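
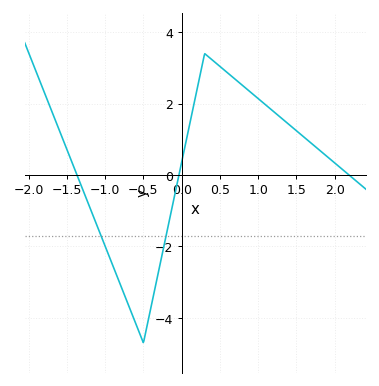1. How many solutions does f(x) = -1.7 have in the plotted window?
2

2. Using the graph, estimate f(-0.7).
-3.6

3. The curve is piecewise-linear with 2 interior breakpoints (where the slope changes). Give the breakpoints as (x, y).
(-0.5, -4.7); (0.3, 3.4)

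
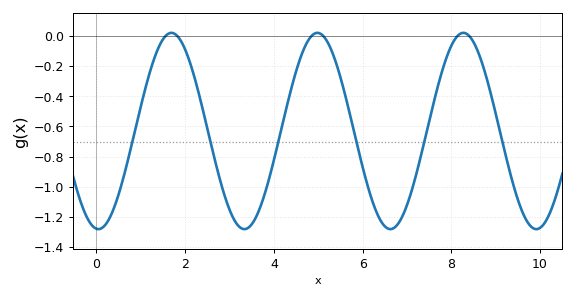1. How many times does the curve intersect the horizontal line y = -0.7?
6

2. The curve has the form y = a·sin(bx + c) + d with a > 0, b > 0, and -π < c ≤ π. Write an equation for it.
y = 0.65sin(1.9x - 1.7) - 0.63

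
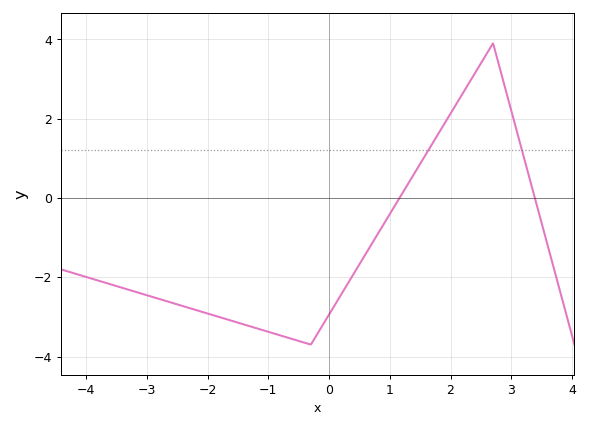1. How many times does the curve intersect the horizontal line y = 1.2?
2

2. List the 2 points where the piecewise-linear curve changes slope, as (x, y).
(-0.3, -3.7); (2.7, 3.9)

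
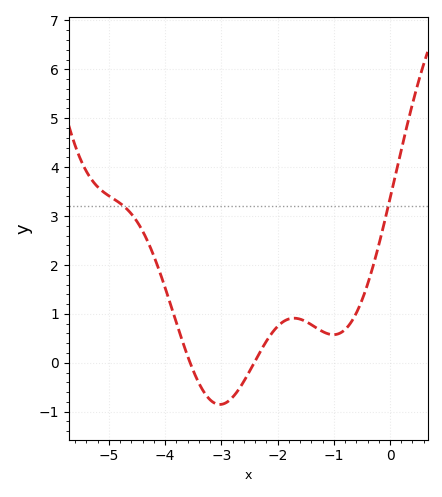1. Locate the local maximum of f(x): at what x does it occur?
-1.71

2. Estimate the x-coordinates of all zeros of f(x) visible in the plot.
-3.56, -2.42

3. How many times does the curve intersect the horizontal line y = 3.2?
2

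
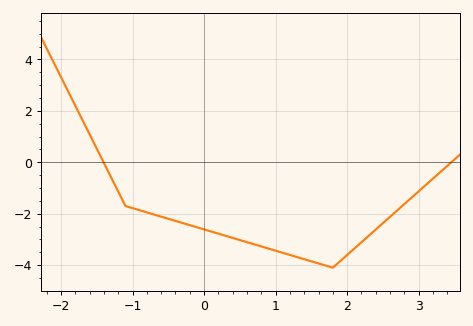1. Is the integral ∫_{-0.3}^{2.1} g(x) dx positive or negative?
negative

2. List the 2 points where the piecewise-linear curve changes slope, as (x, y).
(-1.1, -1.7); (1.8, -4.1)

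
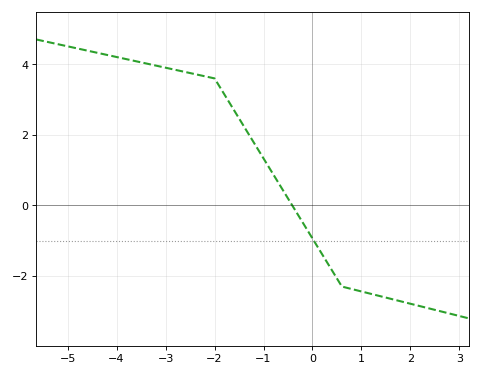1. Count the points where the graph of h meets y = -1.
1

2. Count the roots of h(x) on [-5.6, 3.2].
1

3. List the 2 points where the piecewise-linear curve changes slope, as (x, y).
(-2, 3.6); (0.6, -2.3)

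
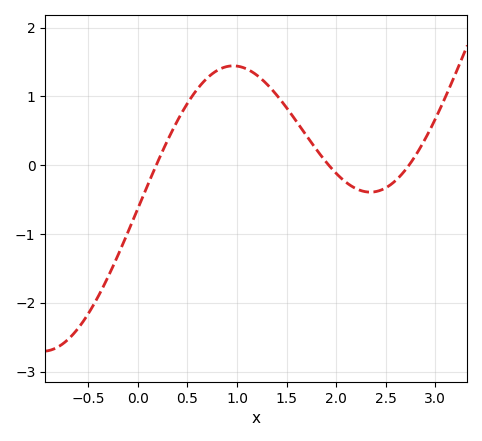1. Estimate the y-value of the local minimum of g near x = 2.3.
-0.4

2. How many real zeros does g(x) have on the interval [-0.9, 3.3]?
3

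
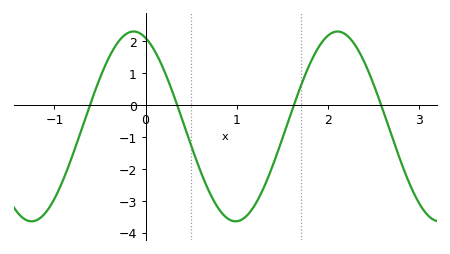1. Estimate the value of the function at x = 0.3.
0.358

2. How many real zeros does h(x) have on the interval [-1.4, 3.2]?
4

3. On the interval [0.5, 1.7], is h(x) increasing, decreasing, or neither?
neither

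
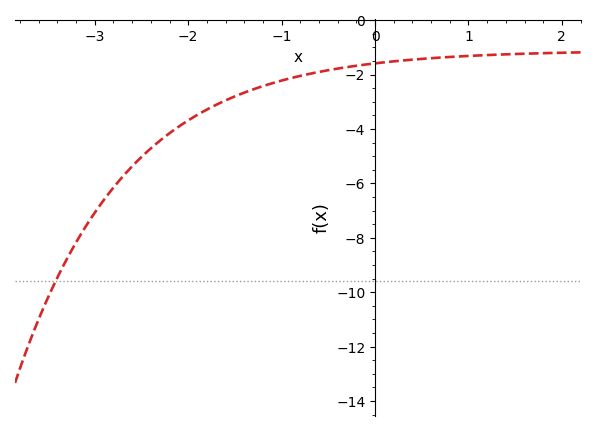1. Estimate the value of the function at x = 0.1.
-1.6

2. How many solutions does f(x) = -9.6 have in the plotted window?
1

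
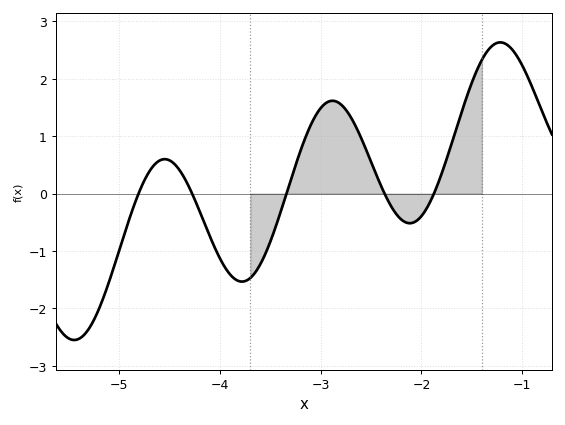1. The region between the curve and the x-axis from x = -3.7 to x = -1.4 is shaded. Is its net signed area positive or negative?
positive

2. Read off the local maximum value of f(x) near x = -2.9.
1.6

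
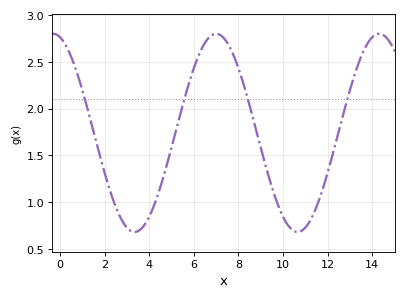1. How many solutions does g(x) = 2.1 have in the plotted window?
4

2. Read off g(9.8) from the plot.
0.954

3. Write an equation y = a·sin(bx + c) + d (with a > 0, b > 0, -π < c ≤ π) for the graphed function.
y = 1.06sin(0.86x + 1.83) + 1.74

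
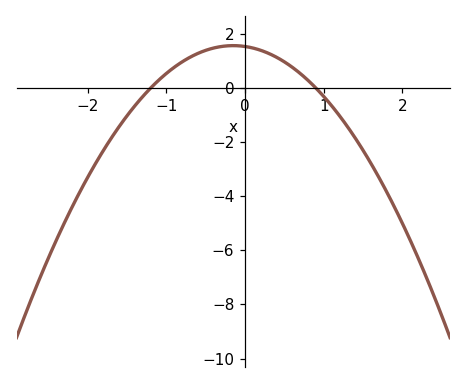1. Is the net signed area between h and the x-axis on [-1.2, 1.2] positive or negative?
positive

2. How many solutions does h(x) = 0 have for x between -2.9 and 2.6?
2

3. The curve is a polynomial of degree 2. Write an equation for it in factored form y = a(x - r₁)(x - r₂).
y = -1.42(x + 1.2)(x - 0.9)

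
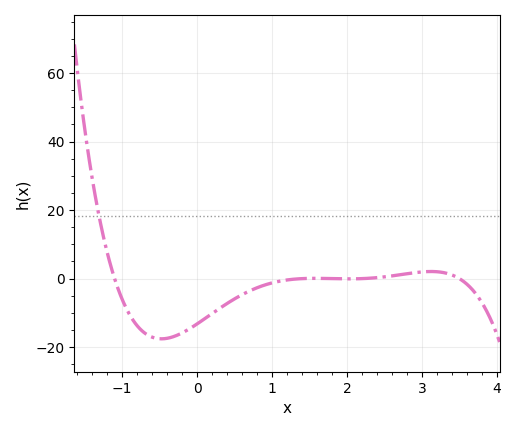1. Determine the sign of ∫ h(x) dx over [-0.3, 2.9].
negative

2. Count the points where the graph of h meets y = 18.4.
1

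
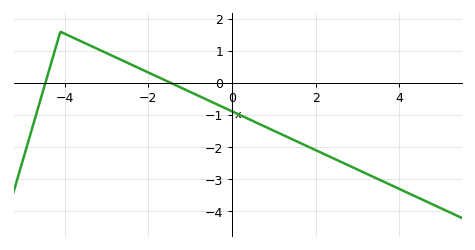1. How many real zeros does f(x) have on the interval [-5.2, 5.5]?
2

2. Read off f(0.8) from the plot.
-1.4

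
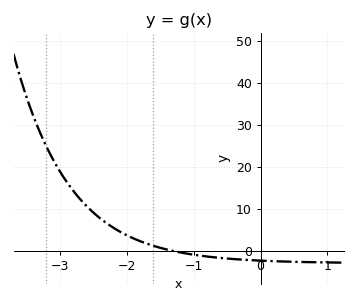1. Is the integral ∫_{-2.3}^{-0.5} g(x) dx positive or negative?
positive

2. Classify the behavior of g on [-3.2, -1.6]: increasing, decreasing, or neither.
decreasing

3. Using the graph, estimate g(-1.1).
-1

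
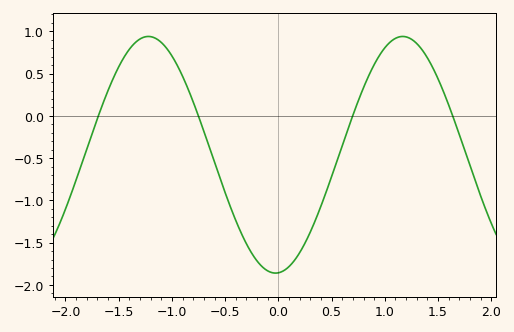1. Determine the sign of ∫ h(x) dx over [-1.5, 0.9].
negative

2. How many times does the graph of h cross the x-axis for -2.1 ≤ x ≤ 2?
4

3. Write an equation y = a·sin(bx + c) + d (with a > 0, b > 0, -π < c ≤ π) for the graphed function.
y = 1.4sin(2.63x - 1.5) - 0.46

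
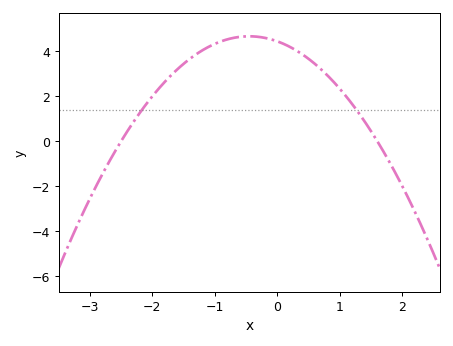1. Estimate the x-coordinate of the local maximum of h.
-0.5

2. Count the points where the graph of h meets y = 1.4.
2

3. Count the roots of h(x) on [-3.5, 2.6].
2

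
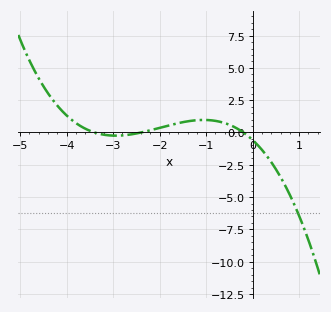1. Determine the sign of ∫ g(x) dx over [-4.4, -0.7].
positive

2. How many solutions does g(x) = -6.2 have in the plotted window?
1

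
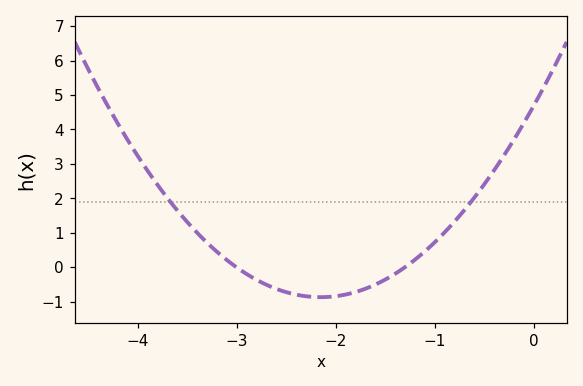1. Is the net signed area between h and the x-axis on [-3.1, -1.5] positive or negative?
negative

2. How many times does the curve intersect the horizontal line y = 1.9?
2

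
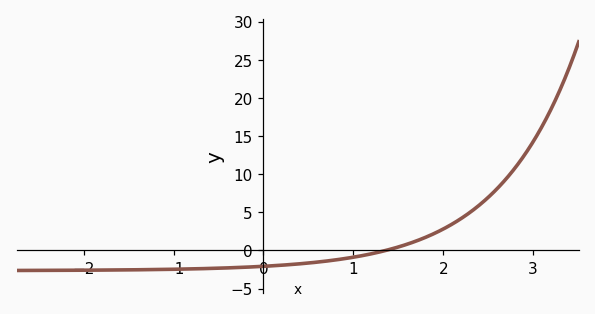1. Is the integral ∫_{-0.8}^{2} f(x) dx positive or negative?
negative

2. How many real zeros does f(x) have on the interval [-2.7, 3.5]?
1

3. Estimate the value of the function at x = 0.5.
-1.66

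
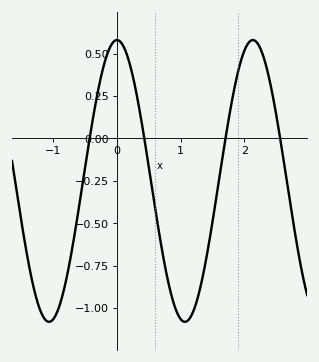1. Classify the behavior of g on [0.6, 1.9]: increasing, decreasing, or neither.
neither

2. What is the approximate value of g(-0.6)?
-0.42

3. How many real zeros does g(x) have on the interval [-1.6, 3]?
4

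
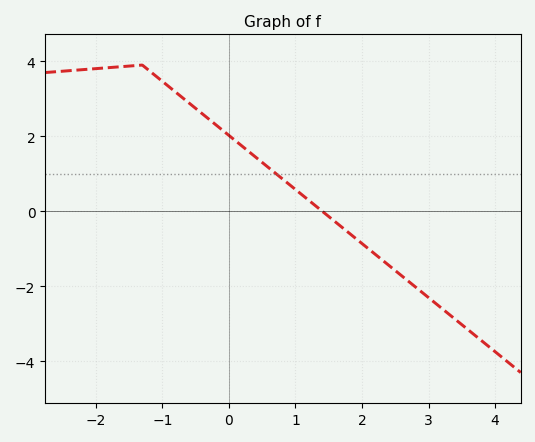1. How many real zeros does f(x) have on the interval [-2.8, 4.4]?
1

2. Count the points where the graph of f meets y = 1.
1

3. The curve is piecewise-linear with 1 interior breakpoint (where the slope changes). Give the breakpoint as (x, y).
(-1.3, 3.9)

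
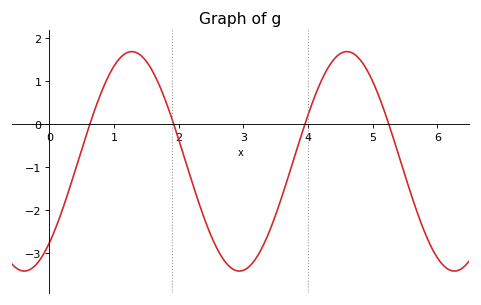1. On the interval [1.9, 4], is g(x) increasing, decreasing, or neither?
neither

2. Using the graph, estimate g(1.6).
1.2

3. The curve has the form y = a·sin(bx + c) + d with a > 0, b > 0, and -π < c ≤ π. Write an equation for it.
y = 2.55sin(1.9x - 0.84) - 0.86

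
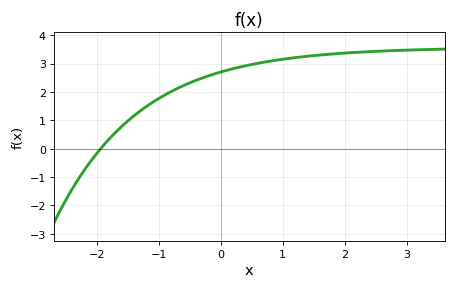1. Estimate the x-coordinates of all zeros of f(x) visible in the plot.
-1.93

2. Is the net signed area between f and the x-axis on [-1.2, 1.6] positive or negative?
positive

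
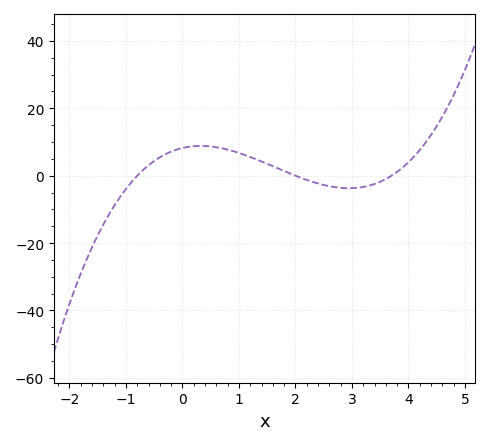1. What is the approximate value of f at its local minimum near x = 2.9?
-3.71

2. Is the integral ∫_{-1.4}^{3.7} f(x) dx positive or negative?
positive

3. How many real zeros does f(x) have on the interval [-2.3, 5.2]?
3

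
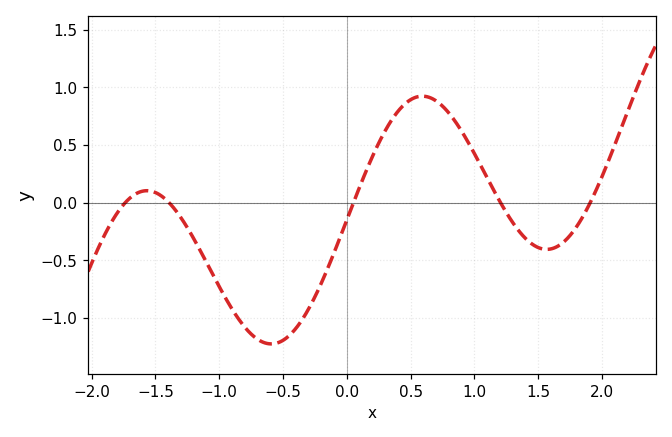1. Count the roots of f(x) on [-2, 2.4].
5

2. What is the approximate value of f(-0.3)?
-0.925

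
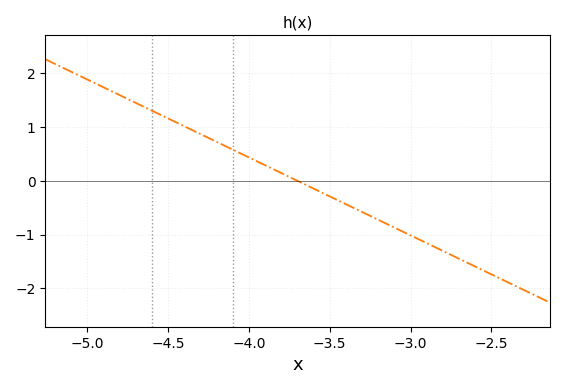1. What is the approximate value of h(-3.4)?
-0.4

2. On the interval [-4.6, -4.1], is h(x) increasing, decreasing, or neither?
decreasing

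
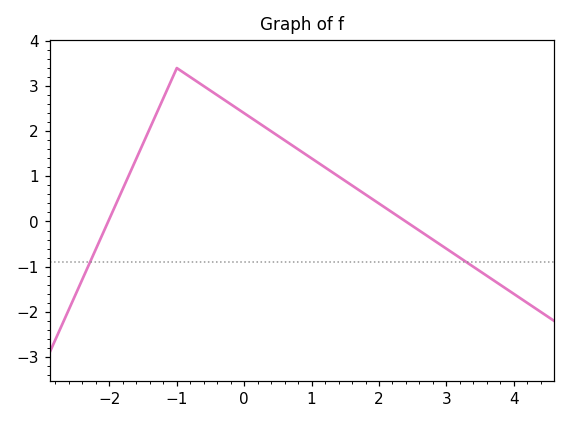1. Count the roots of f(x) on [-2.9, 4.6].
2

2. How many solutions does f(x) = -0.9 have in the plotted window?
2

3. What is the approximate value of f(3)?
-0.6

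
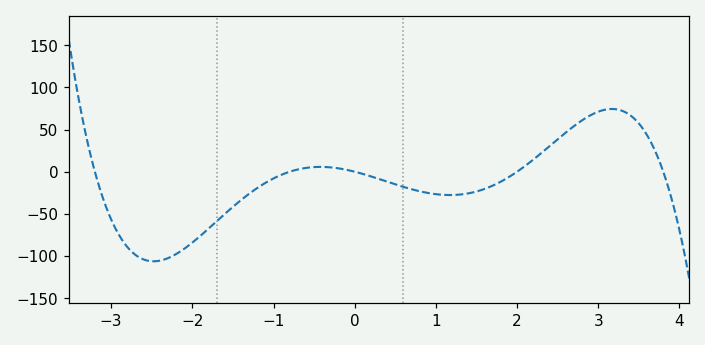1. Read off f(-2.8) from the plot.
-89.4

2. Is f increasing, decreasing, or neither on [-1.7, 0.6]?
neither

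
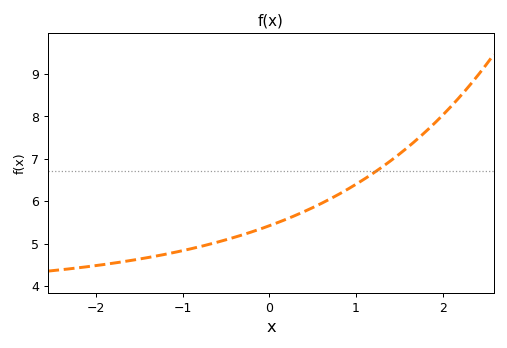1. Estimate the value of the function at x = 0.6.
5.9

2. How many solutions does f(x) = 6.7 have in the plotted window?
1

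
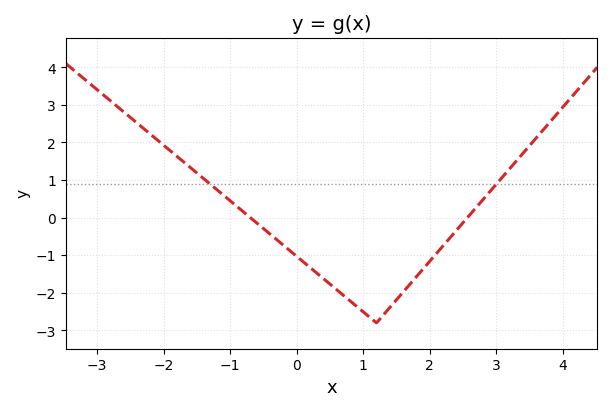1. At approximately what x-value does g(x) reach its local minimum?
1.2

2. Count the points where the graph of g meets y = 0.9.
2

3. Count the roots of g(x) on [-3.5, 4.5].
2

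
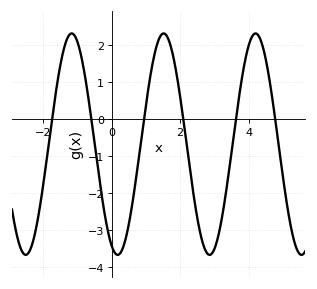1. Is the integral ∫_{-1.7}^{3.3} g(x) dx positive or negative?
negative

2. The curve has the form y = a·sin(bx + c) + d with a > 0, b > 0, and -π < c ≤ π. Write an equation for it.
y = 2.99sin(2.34x - 1.98) - 0.67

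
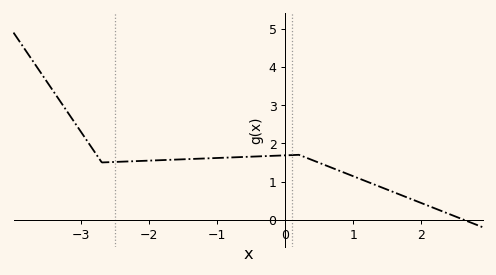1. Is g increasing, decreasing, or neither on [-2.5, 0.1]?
increasing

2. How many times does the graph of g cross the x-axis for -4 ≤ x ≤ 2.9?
1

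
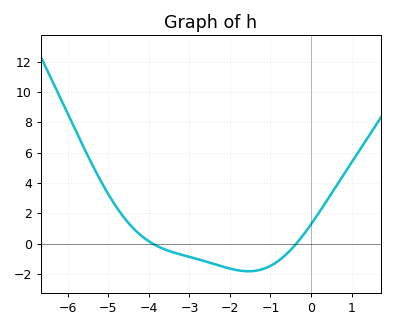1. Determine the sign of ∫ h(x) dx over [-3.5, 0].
negative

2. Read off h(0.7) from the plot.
4.11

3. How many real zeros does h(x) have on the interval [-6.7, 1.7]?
2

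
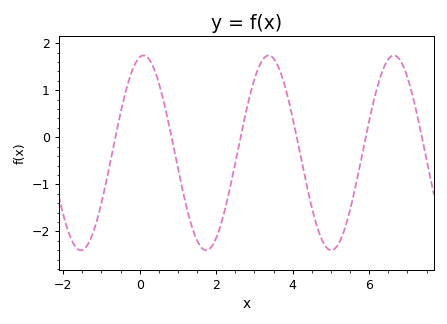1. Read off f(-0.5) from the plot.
0.513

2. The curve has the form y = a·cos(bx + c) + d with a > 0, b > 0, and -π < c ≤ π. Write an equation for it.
y = 2.07cos(1.92x - 0.192) - 0.33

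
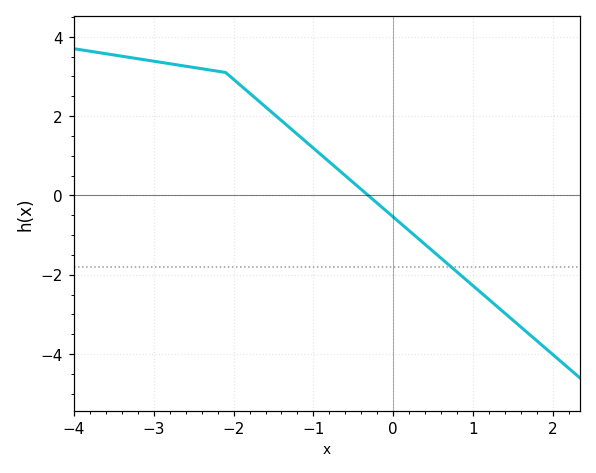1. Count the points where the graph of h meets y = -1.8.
1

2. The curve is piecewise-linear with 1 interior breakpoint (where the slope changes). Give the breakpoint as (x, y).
(-2.1, 3.1)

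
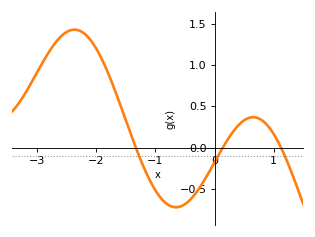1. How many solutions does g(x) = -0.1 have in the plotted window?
3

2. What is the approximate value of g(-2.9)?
1.05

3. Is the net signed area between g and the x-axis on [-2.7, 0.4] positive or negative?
positive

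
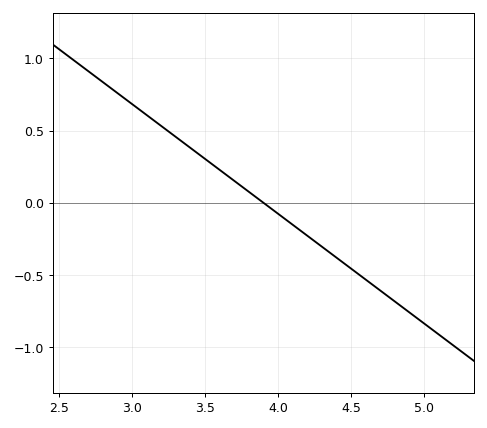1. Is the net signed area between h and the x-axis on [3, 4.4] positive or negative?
positive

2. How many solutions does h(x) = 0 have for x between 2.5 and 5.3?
1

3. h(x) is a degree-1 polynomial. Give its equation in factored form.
y = -0.76(x - 3.9)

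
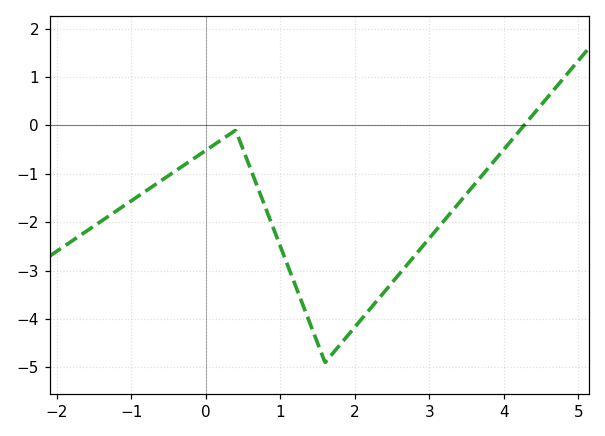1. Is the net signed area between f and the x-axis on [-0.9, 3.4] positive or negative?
negative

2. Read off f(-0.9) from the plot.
-1.5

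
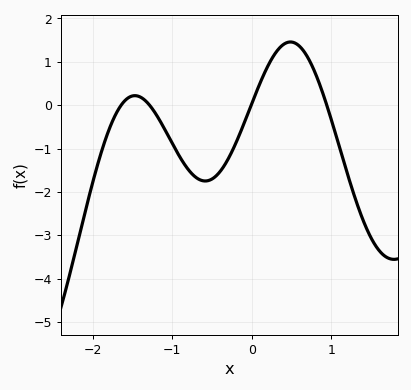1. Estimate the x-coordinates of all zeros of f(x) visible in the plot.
-1.6, -1.3, 0, 0.9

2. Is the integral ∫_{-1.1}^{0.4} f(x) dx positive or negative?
negative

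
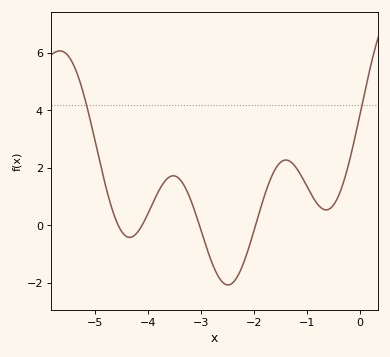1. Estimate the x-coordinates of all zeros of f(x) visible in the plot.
-4.6, -4.1, -3, -2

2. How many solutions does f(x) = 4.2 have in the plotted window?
2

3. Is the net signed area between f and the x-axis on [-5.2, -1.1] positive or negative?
positive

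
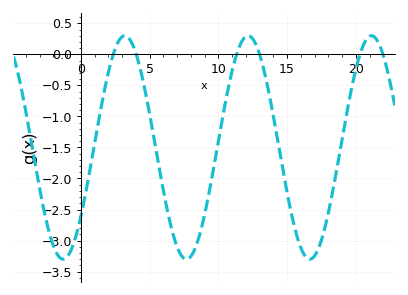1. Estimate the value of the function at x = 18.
-2.55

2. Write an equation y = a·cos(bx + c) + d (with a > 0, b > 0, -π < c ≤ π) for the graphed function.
y = 1.8cos(0.7x - 2.2) - 1.5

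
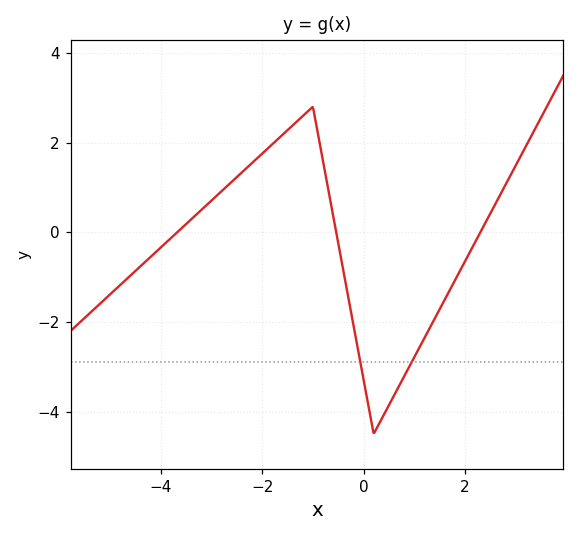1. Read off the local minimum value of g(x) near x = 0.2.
-4.5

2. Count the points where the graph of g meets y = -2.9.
2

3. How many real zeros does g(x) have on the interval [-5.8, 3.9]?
3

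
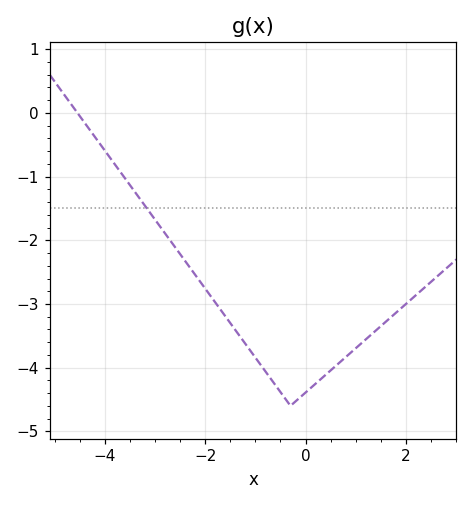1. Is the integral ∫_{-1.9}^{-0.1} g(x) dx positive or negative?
negative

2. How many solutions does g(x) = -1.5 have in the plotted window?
1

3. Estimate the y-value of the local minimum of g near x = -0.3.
-4.6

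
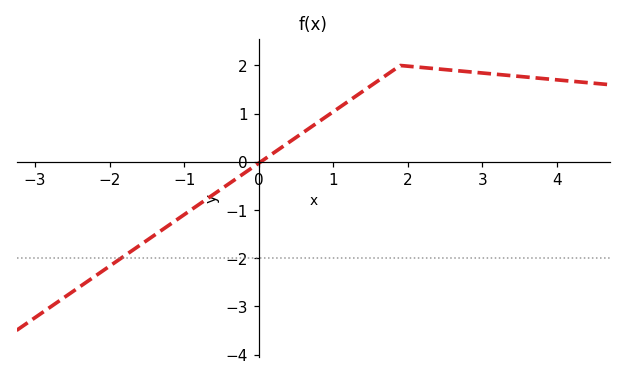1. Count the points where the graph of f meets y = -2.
1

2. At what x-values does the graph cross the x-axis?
0.028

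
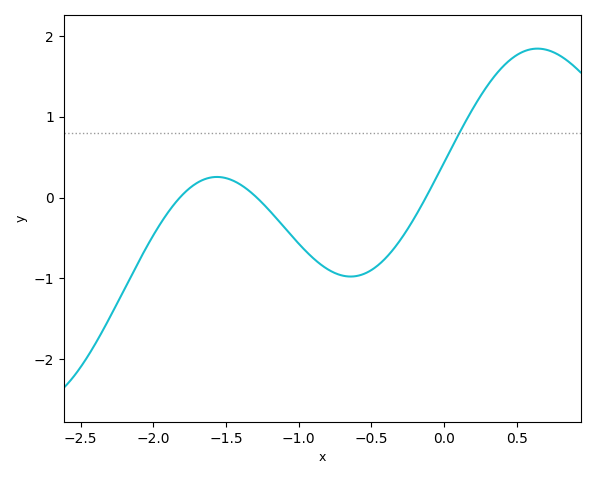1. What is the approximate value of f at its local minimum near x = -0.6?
-1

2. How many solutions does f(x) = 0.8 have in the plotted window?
1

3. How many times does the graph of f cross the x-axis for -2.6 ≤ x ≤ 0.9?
3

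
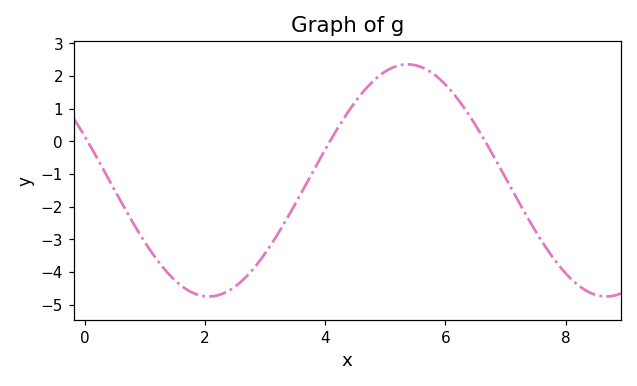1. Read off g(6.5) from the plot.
0.5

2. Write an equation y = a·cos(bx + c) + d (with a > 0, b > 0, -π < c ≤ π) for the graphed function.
y = 3.55cos(0.95x + 1.2) - 1.2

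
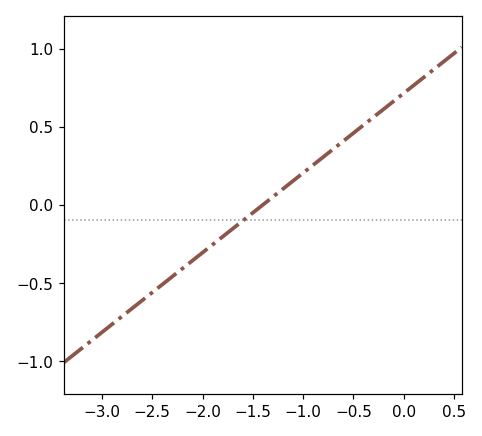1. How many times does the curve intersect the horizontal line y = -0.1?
1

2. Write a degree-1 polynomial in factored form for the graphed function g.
y = 0.51(x + 1.4)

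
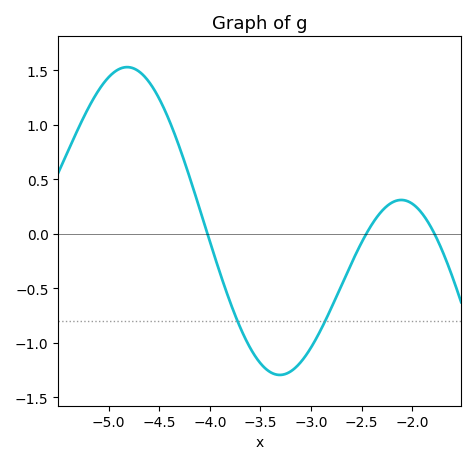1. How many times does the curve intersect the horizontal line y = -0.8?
2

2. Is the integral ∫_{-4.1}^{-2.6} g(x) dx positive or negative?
negative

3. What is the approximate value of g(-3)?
-1.04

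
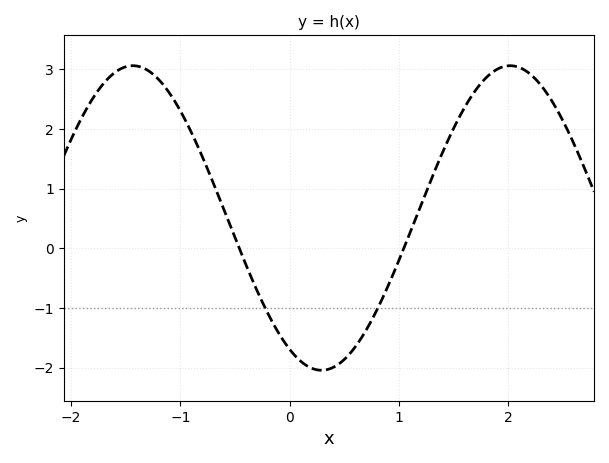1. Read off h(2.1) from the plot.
3.03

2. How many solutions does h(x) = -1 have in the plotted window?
2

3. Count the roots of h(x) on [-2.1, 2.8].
2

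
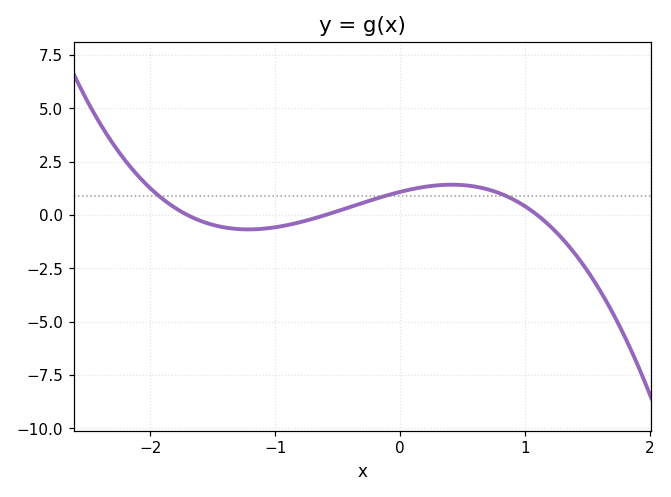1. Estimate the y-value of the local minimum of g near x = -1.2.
-0.6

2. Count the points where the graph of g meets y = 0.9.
3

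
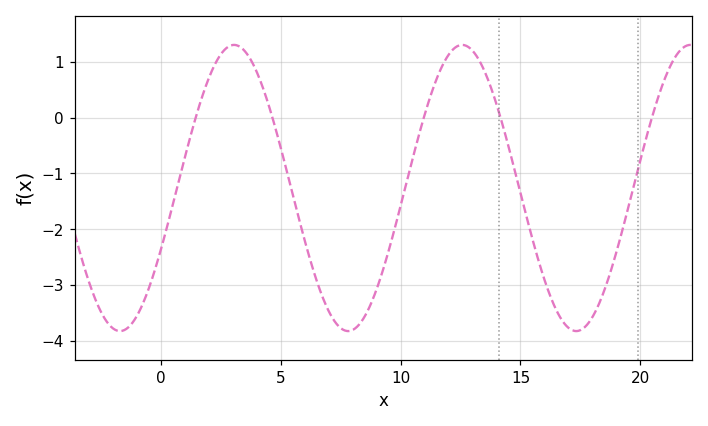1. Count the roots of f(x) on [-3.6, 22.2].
5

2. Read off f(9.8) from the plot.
-1.91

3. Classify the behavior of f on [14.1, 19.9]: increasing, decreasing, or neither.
neither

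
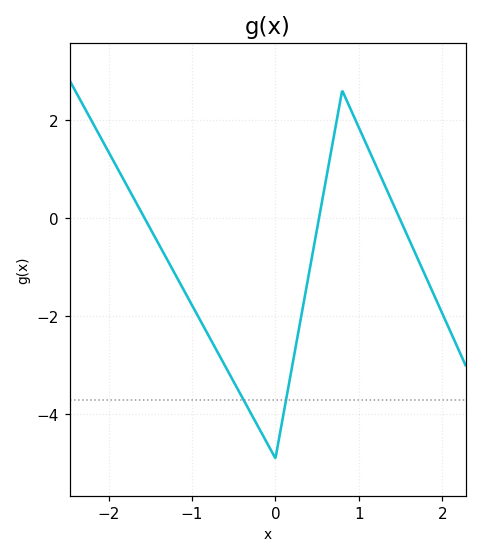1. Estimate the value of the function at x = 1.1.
1.4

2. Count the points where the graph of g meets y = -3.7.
2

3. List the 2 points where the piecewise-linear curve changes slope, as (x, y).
(0, -4.9); (0.8, 2.6)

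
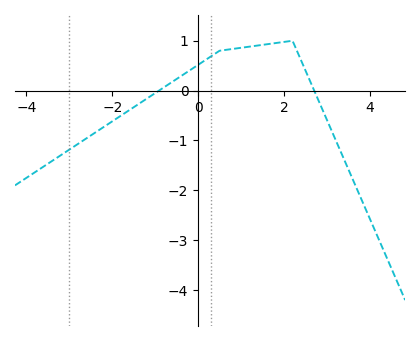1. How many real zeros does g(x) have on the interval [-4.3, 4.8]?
2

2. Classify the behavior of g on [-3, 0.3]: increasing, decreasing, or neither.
increasing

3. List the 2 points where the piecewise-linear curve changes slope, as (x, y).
(0.5, 0.8); (2.2, 1)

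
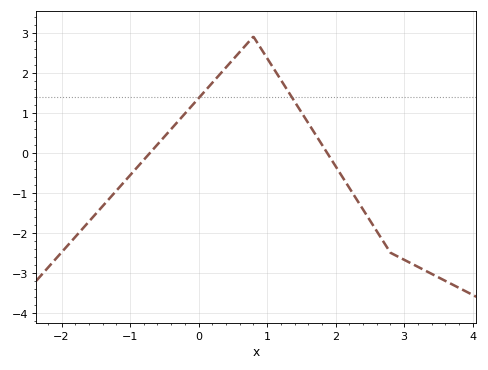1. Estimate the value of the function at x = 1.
2.36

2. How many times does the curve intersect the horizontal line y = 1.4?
2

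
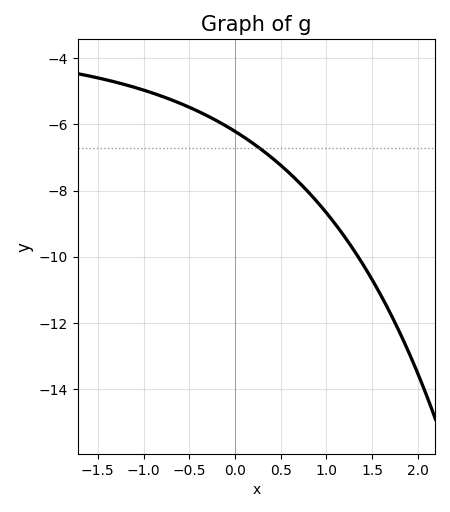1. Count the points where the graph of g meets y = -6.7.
1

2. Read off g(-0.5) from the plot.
-5.48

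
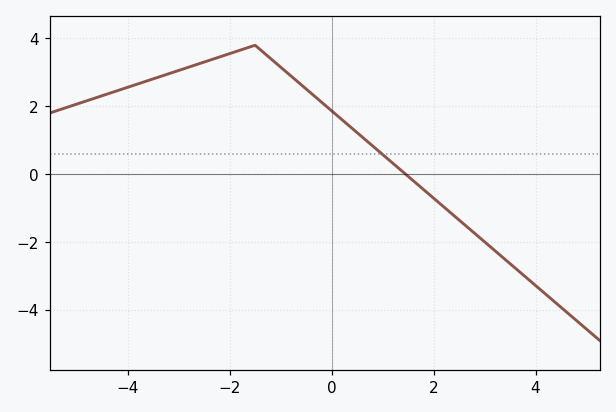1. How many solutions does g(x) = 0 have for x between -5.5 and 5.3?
1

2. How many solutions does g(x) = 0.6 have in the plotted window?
1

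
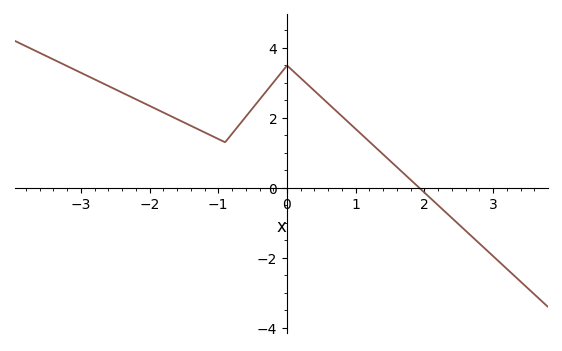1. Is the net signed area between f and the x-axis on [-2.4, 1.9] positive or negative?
positive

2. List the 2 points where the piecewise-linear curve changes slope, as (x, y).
(-0.9, 1.3); (0, 3.5)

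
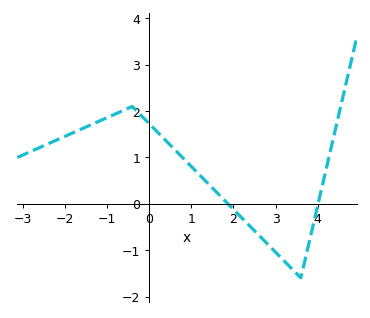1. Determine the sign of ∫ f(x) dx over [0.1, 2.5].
positive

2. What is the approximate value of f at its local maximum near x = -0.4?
2.1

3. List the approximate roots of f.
1.8, 4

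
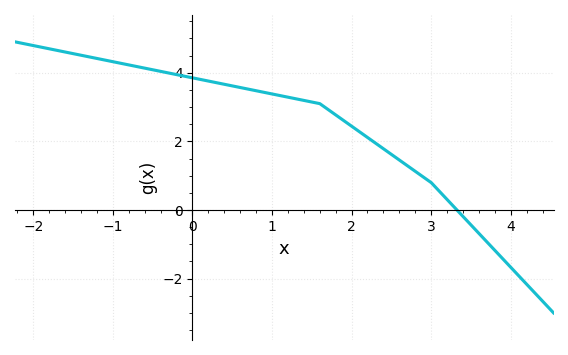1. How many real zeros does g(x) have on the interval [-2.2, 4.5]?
1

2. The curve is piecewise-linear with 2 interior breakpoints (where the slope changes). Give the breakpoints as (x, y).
(1.6, 3.1); (3, 0.8)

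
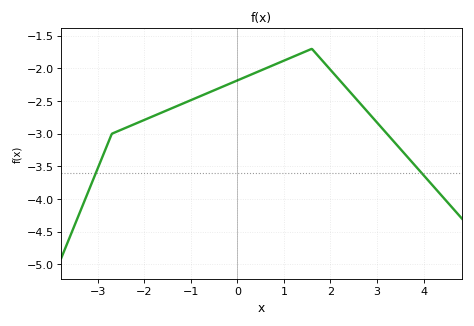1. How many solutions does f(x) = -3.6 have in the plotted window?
2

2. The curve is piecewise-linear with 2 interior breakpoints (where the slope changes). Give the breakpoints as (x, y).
(-2.7, -3); (1.6, -1.7)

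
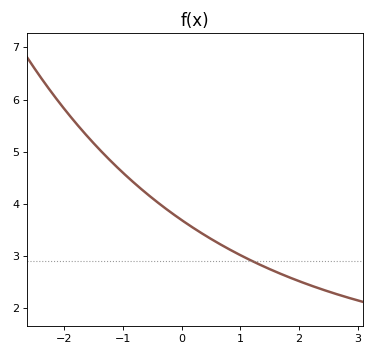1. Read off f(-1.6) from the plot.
5.3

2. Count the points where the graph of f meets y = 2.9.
1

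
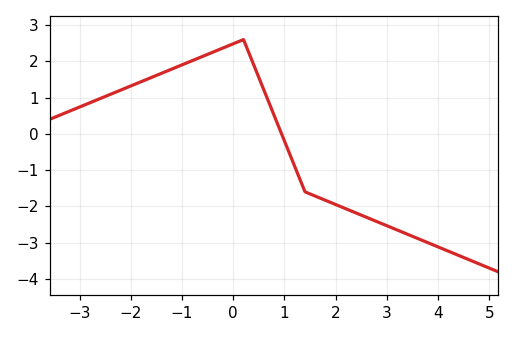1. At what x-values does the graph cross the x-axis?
0.943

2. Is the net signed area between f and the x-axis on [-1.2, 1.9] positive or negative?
positive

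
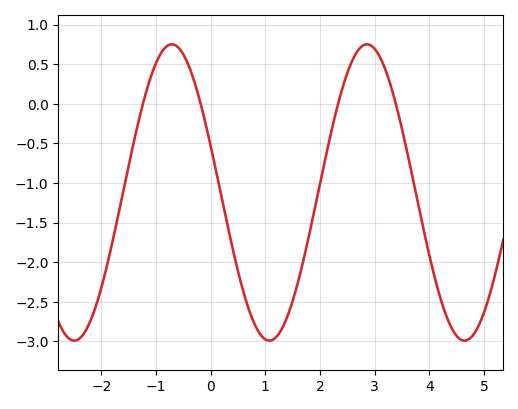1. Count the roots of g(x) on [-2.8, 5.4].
4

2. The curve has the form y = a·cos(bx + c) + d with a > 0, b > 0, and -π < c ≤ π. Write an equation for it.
y = 1.87cos(1.8x + 1.3) - 1.12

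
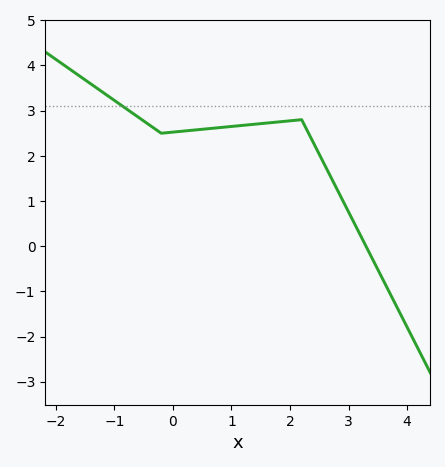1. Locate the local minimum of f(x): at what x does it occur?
-0.198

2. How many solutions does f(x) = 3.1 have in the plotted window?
1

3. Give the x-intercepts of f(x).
3.3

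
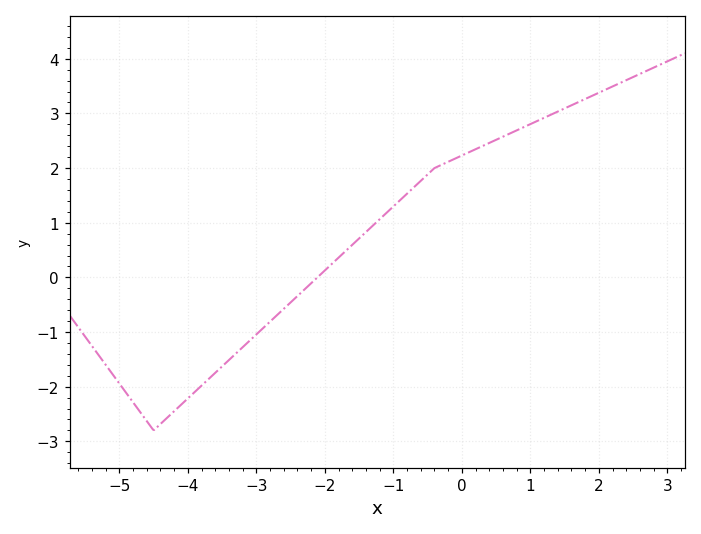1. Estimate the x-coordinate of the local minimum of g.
-4.6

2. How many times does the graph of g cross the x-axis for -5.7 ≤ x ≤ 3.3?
1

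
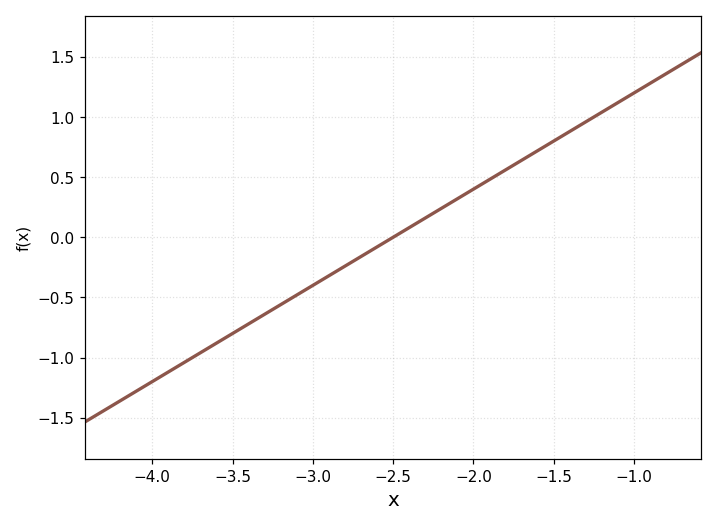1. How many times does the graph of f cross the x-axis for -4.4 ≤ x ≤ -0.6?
1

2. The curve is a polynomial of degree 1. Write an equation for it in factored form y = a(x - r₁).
y = 0.8(x + 2.5)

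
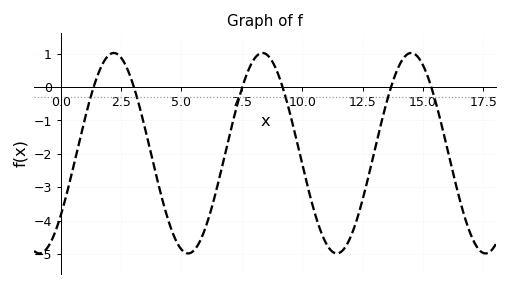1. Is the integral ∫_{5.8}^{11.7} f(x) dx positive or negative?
negative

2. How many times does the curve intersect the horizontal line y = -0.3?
6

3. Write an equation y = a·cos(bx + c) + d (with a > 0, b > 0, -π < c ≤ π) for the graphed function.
y = 3cos(1.02x - 2.24) - 1.98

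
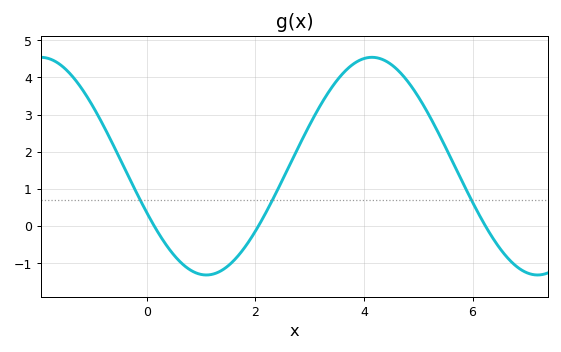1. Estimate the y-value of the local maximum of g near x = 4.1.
4.5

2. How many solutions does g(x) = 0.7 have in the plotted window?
3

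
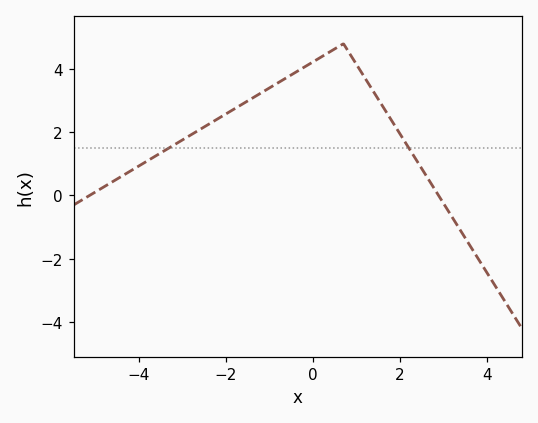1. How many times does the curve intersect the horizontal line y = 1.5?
2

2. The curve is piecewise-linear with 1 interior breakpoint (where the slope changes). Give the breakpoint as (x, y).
(0.7, 4.8)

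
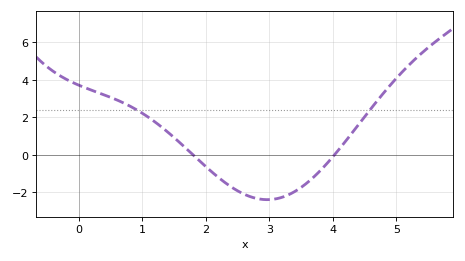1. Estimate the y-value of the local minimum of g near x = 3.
-2.39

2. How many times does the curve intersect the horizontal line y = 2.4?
2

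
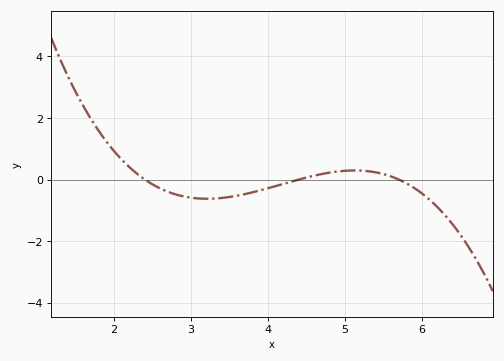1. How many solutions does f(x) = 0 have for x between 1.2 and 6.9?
3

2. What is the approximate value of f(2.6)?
-0.29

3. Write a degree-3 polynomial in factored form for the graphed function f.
y = -0.26(x - 2.4)(x - 4.4)(x - 5.7)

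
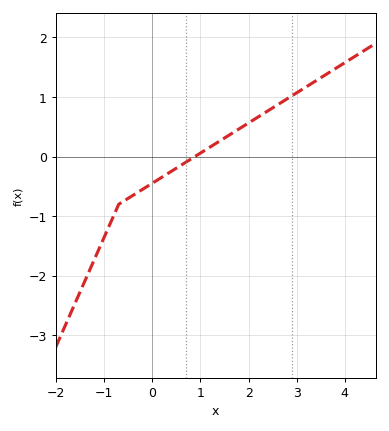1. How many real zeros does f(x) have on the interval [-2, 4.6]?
1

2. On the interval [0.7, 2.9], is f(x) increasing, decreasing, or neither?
increasing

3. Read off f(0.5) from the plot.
-0.194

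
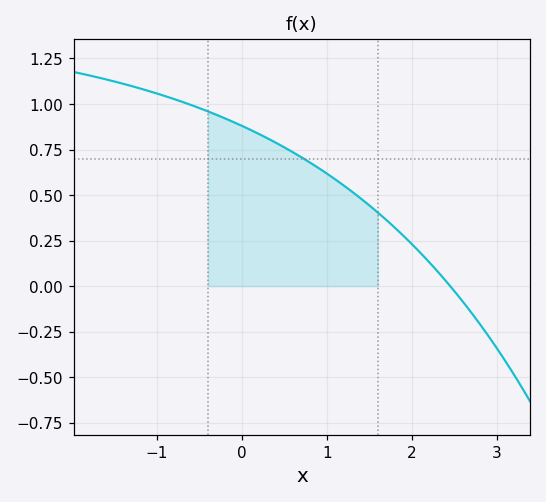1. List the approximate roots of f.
2.5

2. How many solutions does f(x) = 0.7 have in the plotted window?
1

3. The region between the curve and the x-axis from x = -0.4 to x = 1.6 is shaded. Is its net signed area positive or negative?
positive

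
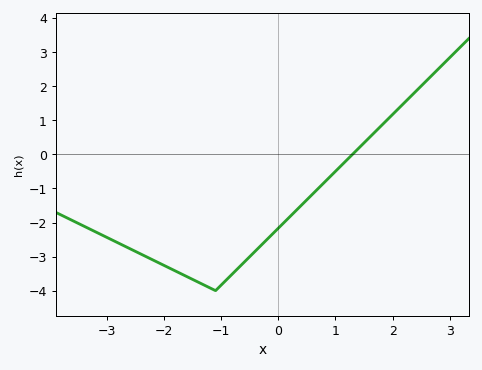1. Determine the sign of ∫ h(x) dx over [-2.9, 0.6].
negative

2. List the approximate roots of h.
1.3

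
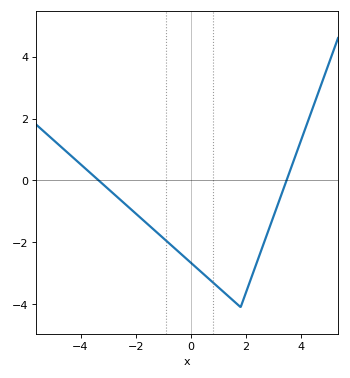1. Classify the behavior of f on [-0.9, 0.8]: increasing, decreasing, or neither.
decreasing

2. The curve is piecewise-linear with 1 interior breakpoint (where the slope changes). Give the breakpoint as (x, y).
(1.8, -4.1)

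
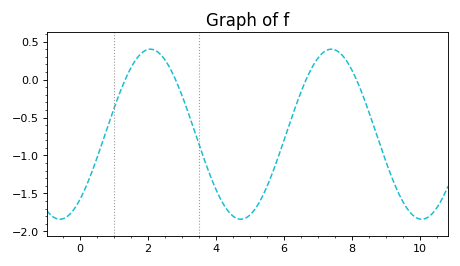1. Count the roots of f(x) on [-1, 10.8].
4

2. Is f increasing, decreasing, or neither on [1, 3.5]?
neither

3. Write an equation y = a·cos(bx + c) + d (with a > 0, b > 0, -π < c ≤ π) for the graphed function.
y = 1.12cos(1.18x - 2.44) - 0.72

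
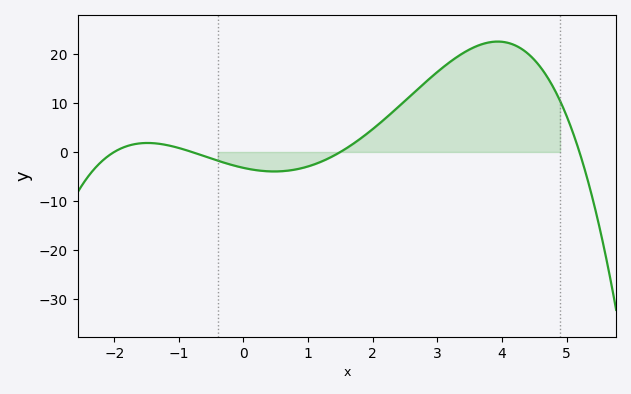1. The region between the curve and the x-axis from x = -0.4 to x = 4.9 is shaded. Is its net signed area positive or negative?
positive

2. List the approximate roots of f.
-2, -0.8, 1.5, 5.2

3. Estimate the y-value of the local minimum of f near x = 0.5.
-3.97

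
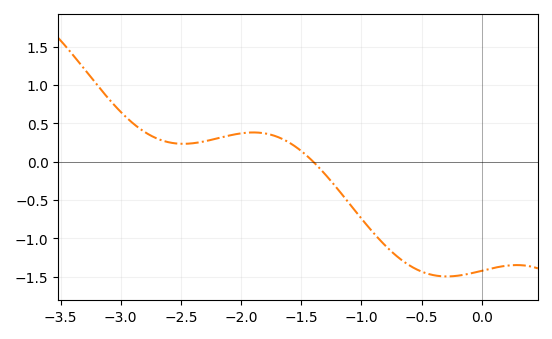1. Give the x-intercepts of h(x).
-1.4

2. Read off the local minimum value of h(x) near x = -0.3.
-1.5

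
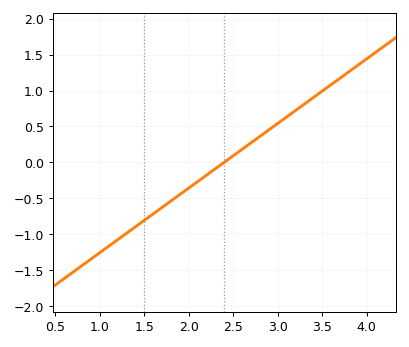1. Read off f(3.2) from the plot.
0.7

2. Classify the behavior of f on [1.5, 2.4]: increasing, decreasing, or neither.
increasing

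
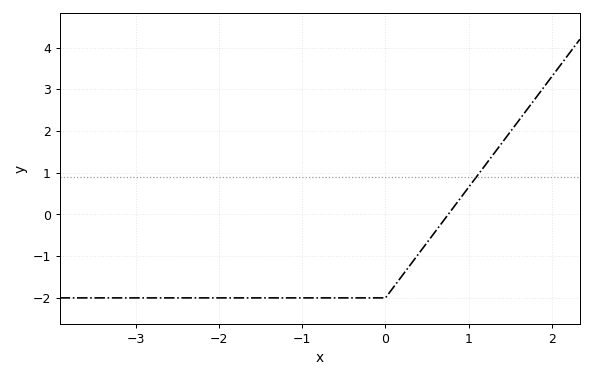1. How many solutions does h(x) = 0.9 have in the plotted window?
1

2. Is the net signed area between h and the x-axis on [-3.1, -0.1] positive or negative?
negative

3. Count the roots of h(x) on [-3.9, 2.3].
1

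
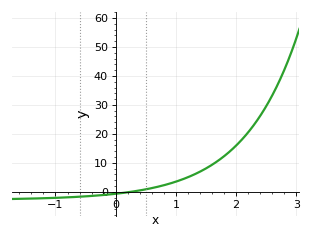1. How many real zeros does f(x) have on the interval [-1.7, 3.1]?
1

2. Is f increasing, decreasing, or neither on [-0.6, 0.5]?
increasing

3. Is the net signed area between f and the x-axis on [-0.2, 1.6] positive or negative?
positive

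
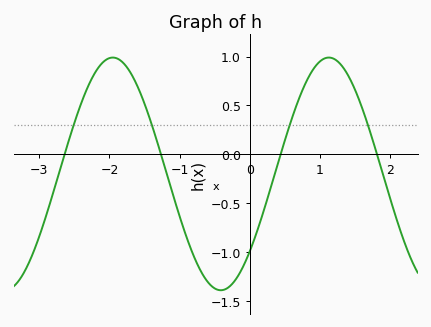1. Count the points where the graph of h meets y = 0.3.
4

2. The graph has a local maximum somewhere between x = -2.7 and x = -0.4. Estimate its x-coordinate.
-1.95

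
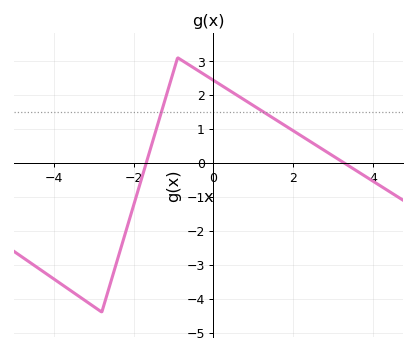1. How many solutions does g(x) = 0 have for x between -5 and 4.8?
2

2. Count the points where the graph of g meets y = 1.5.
2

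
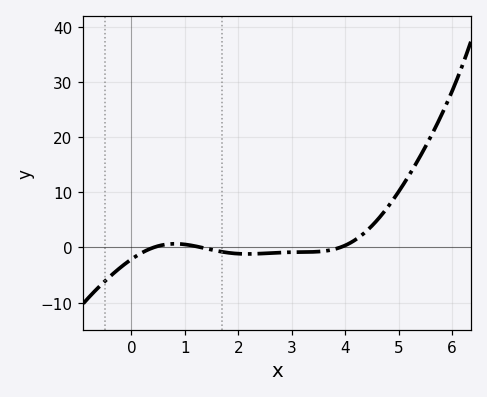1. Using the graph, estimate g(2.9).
-0.903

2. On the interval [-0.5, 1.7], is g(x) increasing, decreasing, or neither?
neither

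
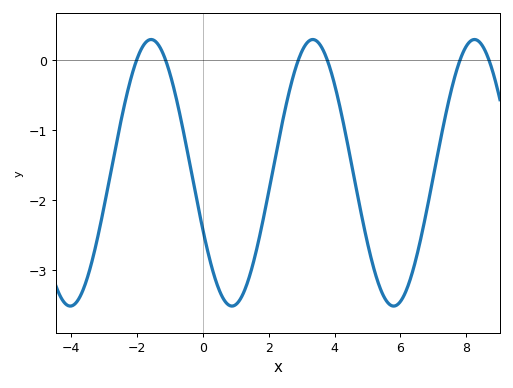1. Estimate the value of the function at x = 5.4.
-3.3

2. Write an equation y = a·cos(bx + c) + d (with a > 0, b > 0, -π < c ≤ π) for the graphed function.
y = 1.9cos(1.3x + 2) - 1.61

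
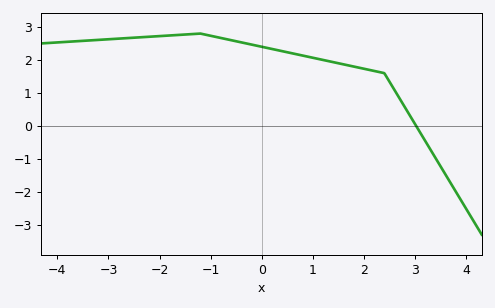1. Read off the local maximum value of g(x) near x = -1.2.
2.8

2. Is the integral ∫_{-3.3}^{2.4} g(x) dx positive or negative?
positive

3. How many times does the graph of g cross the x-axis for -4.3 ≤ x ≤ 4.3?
1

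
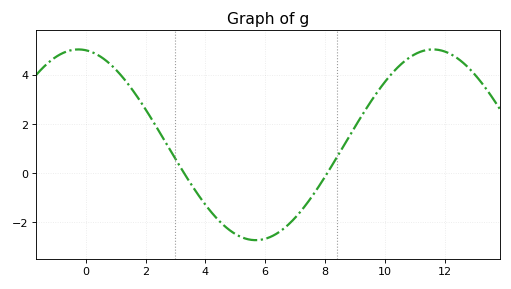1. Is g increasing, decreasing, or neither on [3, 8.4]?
neither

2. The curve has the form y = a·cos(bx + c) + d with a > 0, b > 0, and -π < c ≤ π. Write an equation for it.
y = 3.89cos(0.53x + 0.13) + 1.16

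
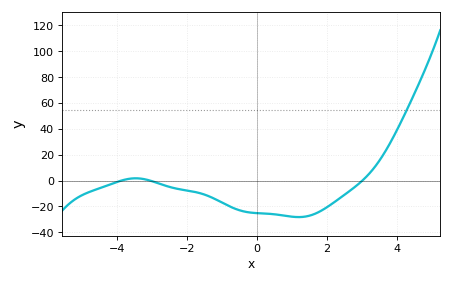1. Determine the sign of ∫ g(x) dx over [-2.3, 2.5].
negative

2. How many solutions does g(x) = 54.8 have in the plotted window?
1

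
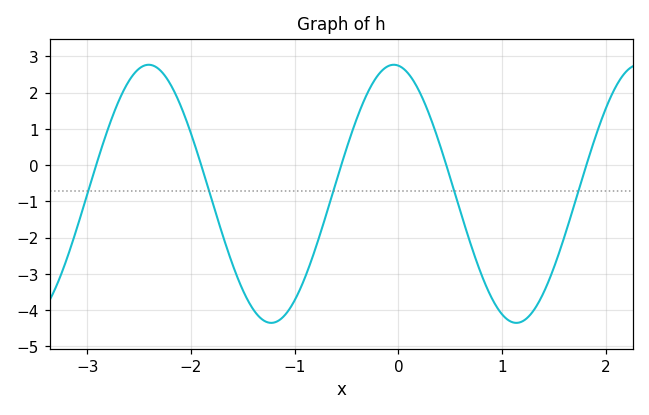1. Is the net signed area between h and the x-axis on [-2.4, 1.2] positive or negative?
negative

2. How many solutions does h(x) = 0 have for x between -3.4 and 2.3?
5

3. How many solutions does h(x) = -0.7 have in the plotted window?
5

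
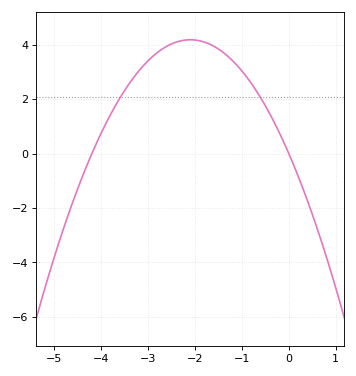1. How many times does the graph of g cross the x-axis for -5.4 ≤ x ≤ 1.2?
2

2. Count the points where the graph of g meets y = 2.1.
2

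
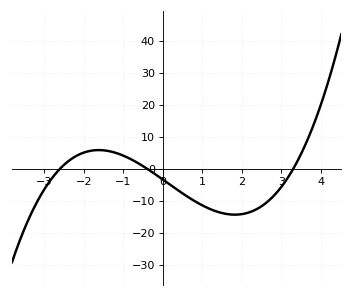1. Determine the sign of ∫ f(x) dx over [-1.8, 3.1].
negative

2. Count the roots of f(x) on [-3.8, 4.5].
3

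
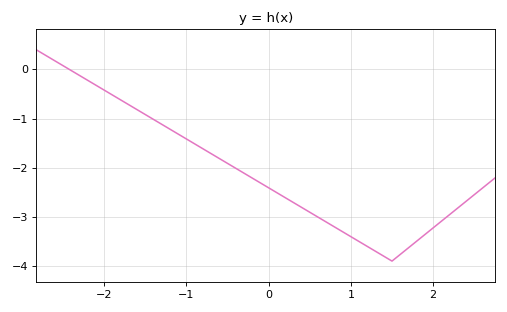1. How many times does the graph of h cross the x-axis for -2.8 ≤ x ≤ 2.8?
1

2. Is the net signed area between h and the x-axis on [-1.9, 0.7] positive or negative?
negative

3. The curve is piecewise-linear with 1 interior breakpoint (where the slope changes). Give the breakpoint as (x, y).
(1.5, -3.9)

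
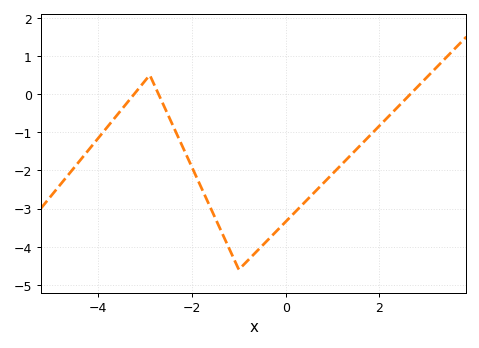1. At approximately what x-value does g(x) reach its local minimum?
-0.999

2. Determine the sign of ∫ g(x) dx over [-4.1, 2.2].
negative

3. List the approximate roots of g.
-3.23, -2.71, 2.66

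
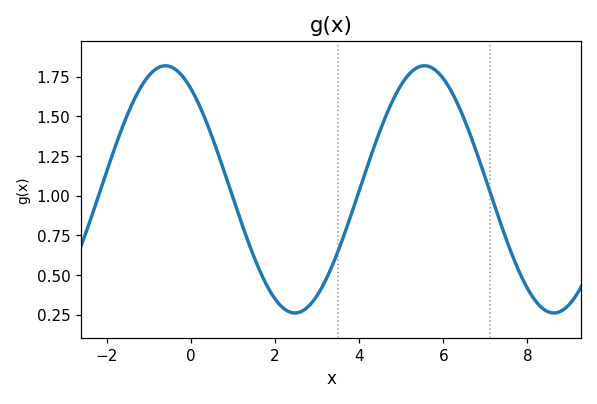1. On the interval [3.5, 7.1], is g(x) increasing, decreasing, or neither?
neither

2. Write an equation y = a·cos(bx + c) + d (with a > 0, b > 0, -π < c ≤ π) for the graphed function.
y = 0.78cos(1x + 0.62) + 1.04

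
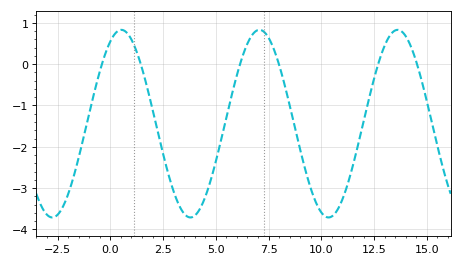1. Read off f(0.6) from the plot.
0.824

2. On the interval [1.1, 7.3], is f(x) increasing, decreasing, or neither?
neither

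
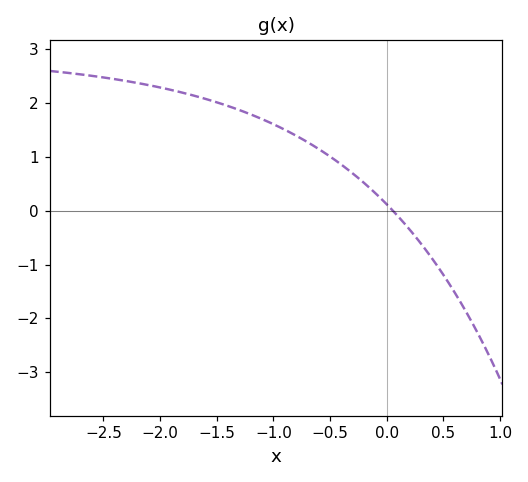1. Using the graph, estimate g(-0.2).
0.517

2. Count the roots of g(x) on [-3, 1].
1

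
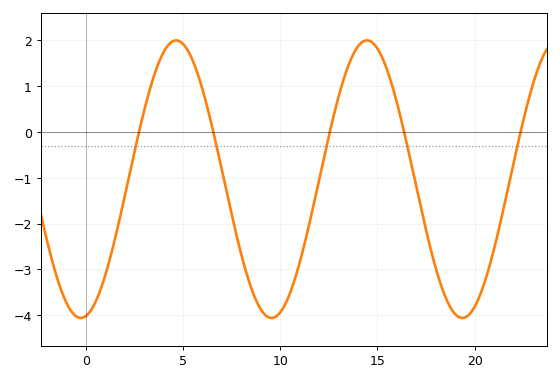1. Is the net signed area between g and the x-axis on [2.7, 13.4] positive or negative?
negative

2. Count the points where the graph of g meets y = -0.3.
5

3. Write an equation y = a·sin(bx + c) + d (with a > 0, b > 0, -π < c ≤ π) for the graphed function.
y = 3.03sin(0.64x - 1.4) - 1.03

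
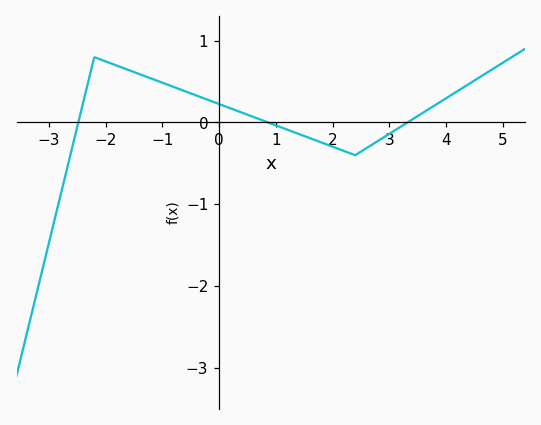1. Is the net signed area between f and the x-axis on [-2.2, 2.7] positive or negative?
positive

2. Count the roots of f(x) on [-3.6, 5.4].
3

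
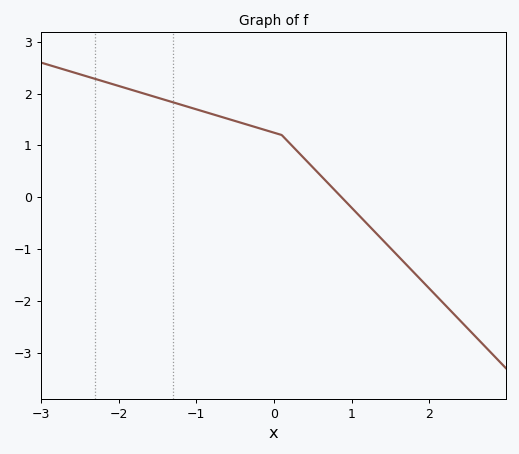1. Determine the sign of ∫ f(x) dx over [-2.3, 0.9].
positive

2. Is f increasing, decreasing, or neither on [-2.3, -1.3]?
decreasing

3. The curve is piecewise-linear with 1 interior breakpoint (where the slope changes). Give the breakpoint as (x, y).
(0.1, 1.2)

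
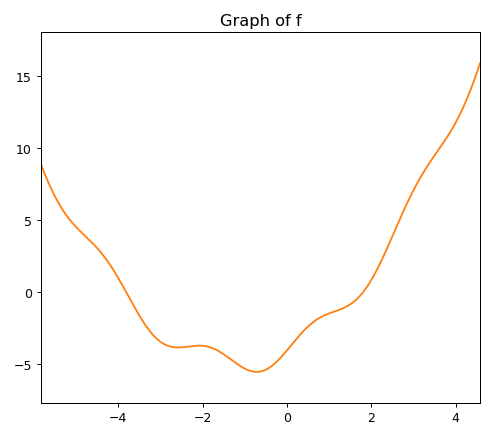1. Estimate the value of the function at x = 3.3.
8.59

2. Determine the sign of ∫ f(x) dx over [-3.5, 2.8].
negative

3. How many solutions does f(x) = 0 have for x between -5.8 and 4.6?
2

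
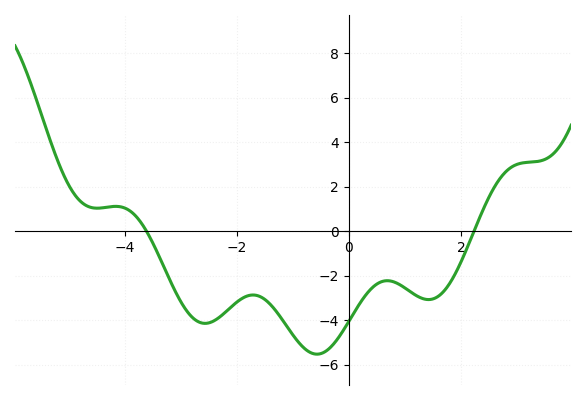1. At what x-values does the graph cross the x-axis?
-3.6, 2.2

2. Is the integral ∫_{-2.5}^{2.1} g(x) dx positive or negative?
negative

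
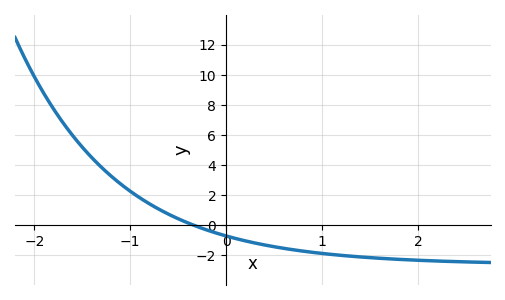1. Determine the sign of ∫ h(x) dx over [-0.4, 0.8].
negative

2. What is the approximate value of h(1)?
-1.87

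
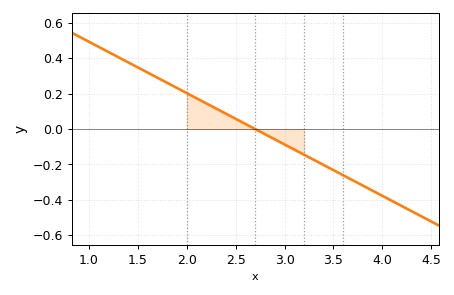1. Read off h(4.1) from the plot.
-0.4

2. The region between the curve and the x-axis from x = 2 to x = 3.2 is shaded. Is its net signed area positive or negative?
positive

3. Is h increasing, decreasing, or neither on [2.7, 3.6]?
decreasing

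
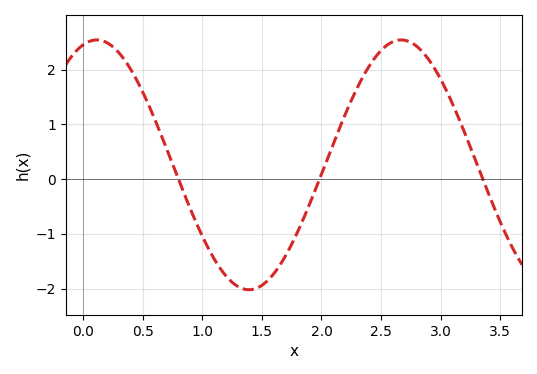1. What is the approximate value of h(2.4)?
2.06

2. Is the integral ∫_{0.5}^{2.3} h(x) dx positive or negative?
negative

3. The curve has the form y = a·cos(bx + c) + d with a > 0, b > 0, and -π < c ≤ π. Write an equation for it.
y = 2.28cos(2.46x - 0.282) + 0.26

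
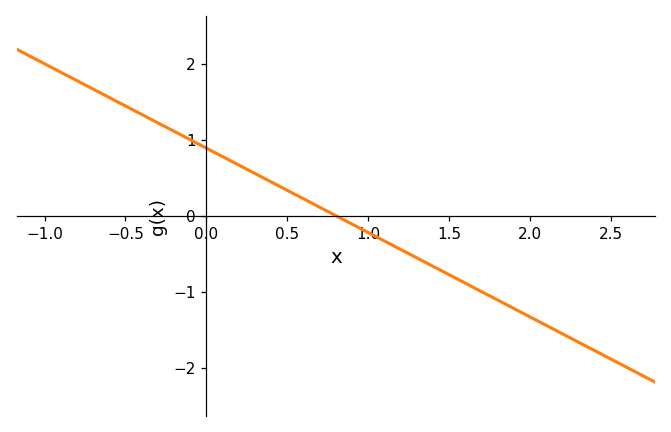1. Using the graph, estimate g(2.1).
-1.4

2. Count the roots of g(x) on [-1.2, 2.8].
1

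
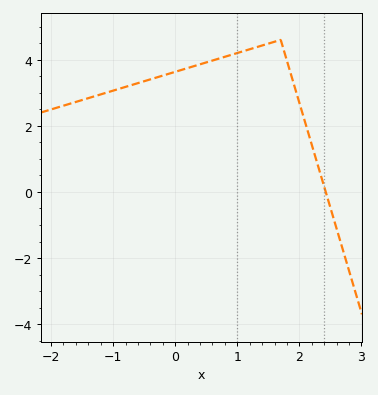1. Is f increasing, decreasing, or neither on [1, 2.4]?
neither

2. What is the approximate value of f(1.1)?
4.26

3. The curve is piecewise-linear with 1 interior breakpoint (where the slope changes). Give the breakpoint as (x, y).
(1.7, 4.6)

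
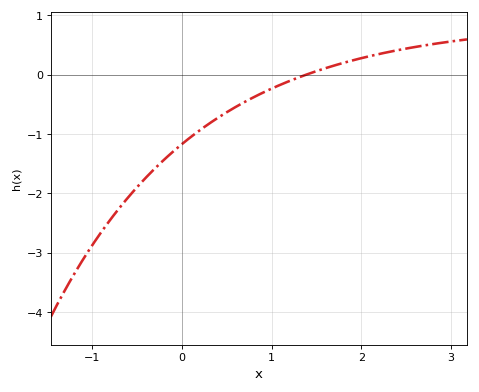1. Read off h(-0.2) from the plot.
-1.4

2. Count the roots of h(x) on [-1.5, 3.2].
1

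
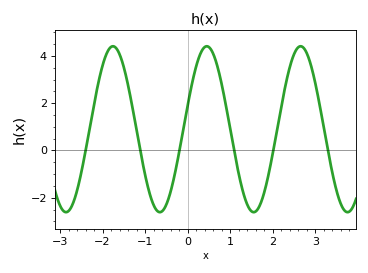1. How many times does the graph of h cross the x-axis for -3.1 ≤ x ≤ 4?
6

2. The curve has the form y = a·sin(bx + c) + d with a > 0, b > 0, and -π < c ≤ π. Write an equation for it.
y = 3.51sin(2.9x + 0.29) + 0.9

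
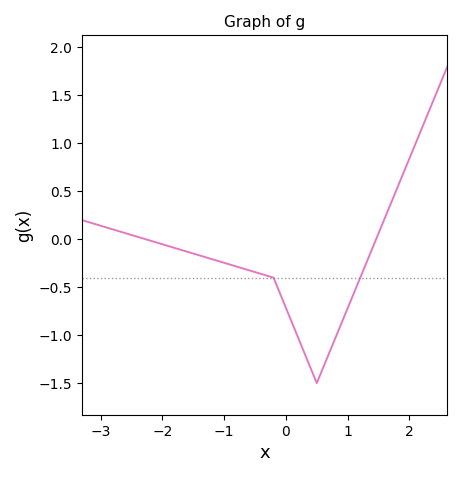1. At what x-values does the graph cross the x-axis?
-2.27, 1.46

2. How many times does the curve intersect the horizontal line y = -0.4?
2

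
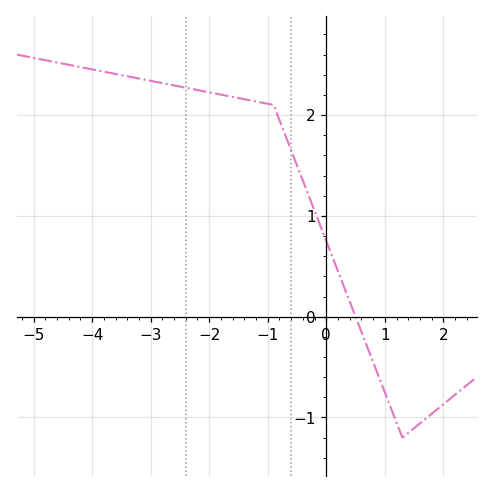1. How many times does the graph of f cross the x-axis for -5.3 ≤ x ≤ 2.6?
1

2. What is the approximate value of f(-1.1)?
2.12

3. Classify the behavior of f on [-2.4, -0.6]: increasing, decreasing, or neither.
decreasing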